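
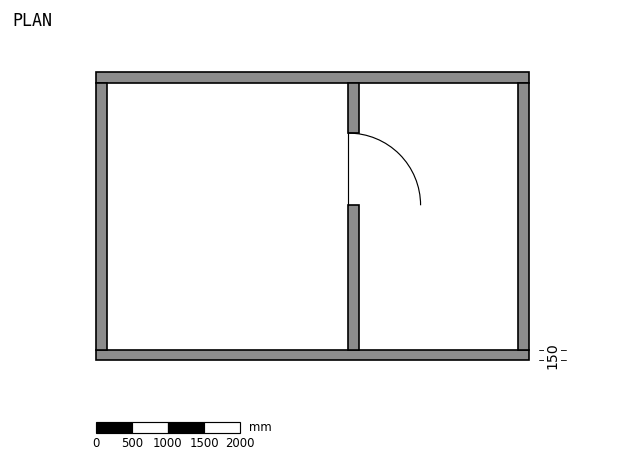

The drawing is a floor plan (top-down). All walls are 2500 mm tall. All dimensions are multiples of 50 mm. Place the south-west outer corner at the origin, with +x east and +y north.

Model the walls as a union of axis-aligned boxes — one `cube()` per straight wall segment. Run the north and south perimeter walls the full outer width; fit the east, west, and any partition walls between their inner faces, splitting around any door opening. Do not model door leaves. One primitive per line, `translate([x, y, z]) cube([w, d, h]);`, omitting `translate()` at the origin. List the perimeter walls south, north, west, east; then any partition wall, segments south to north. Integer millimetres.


cube([6000, 150, 2500]);
translate([0, 3850, 0]) cube([6000, 150, 2500]);
translate([0, 150, 0]) cube([150, 3700, 2500]);
translate([5850, 150, 0]) cube([150, 3700, 2500]);
translate([3500, 150, 0]) cube([150, 2000, 2500]);
translate([3500, 3150, 0]) cube([150, 700, 2500]);


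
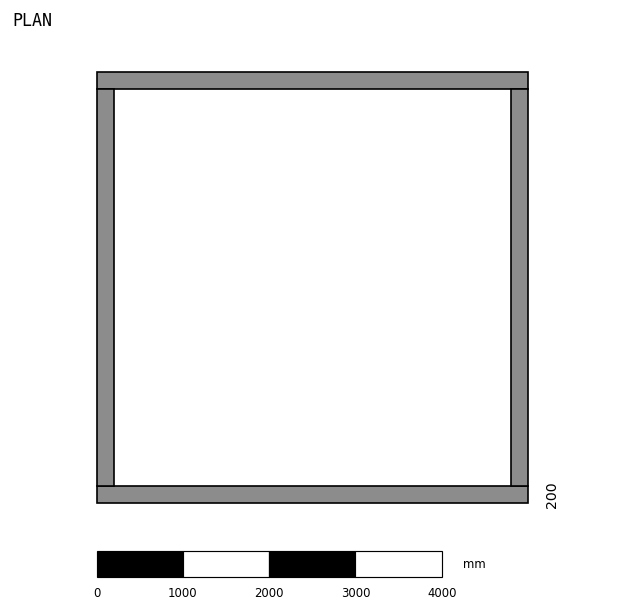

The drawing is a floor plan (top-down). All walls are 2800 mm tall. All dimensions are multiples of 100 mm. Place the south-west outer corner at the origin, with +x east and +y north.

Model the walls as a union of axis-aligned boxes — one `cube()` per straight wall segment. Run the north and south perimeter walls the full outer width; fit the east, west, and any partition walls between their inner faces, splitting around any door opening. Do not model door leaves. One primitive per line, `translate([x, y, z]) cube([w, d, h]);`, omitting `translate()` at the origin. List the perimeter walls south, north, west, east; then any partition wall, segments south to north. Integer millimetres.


cube([5000, 200, 2800]);
translate([0, 4800, 0]) cube([5000, 200, 2800]);
translate([0, 200, 0]) cube([200, 4600, 2800]);
translate([4800, 200, 0]) cube([200, 4600, 2800]);


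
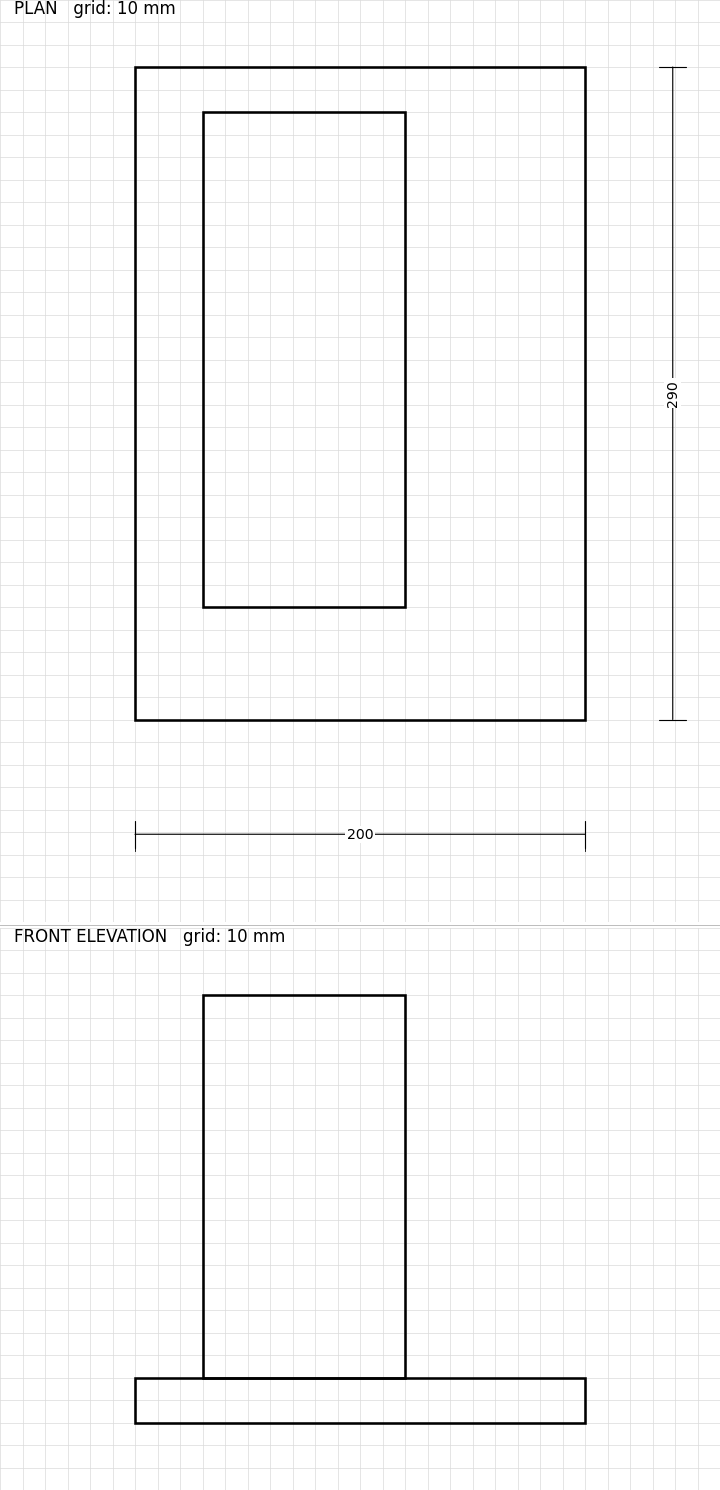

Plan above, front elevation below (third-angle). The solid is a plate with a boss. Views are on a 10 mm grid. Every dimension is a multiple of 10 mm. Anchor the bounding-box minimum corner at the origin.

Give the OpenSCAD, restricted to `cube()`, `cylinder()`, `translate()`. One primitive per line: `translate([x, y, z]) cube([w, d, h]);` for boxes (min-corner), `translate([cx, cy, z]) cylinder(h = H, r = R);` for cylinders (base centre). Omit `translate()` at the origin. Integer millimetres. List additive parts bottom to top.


cube([200, 290, 20]);
translate([30, 50, 20]) cube([90, 220, 170]);


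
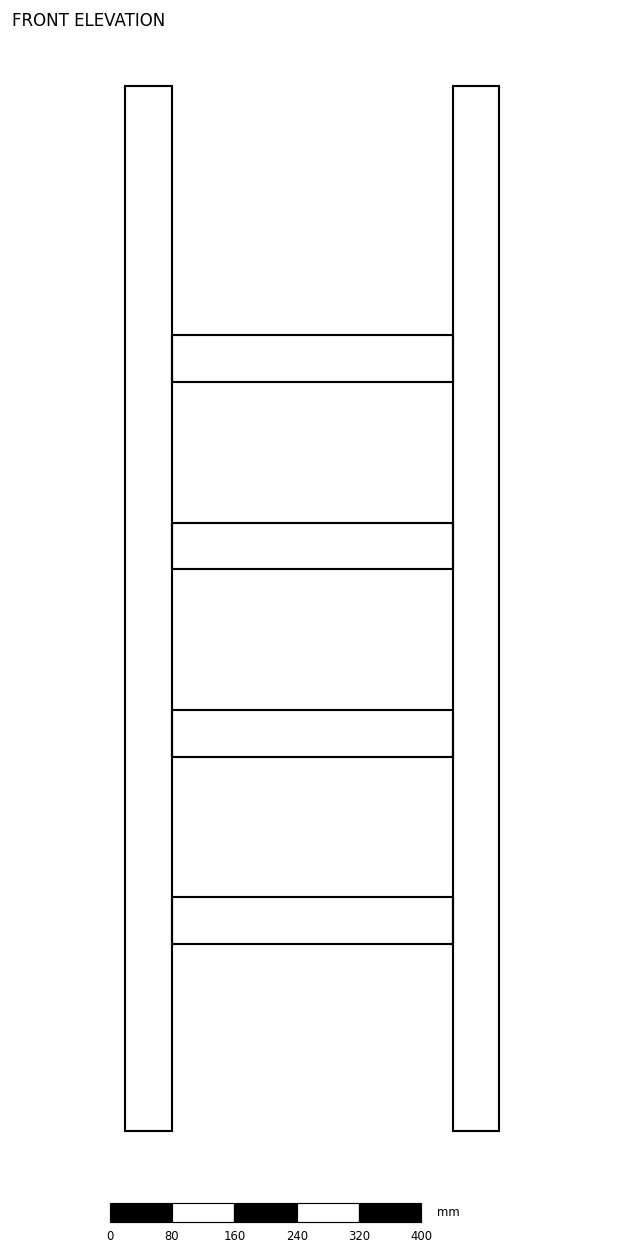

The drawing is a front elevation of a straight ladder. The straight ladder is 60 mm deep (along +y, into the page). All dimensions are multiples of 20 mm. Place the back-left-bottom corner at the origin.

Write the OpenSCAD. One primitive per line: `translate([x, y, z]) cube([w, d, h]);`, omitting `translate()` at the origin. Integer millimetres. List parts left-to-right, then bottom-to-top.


cube([60, 60, 1340]);
translate([60, 0, 240]) cube([360, 60, 60]);
translate([60, 0, 480]) cube([360, 60, 60]);
translate([60, 0, 720]) cube([360, 60, 60]);
translate([60, 0, 960]) cube([360, 60, 60]);
translate([420, 0, 0]) cube([60, 60, 1340]);


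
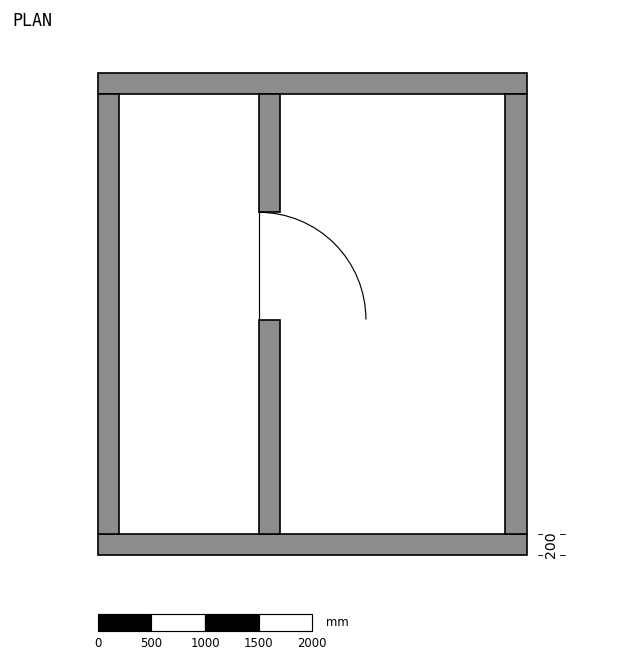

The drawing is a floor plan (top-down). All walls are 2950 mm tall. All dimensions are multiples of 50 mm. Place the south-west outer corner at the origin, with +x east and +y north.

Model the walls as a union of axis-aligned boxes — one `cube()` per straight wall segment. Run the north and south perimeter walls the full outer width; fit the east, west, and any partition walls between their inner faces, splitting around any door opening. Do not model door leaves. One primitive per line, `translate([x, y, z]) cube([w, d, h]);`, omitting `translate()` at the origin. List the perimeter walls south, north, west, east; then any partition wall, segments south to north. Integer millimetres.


cube([4000, 200, 2950]);
translate([0, 4300, 0]) cube([4000, 200, 2950]);
translate([0, 200, 0]) cube([200, 4100, 2950]);
translate([3800, 200, 0]) cube([200, 4100, 2950]);
translate([1500, 200, 0]) cube([200, 2000, 2950]);
translate([1500, 3200, 0]) cube([200, 1100, 2950]);


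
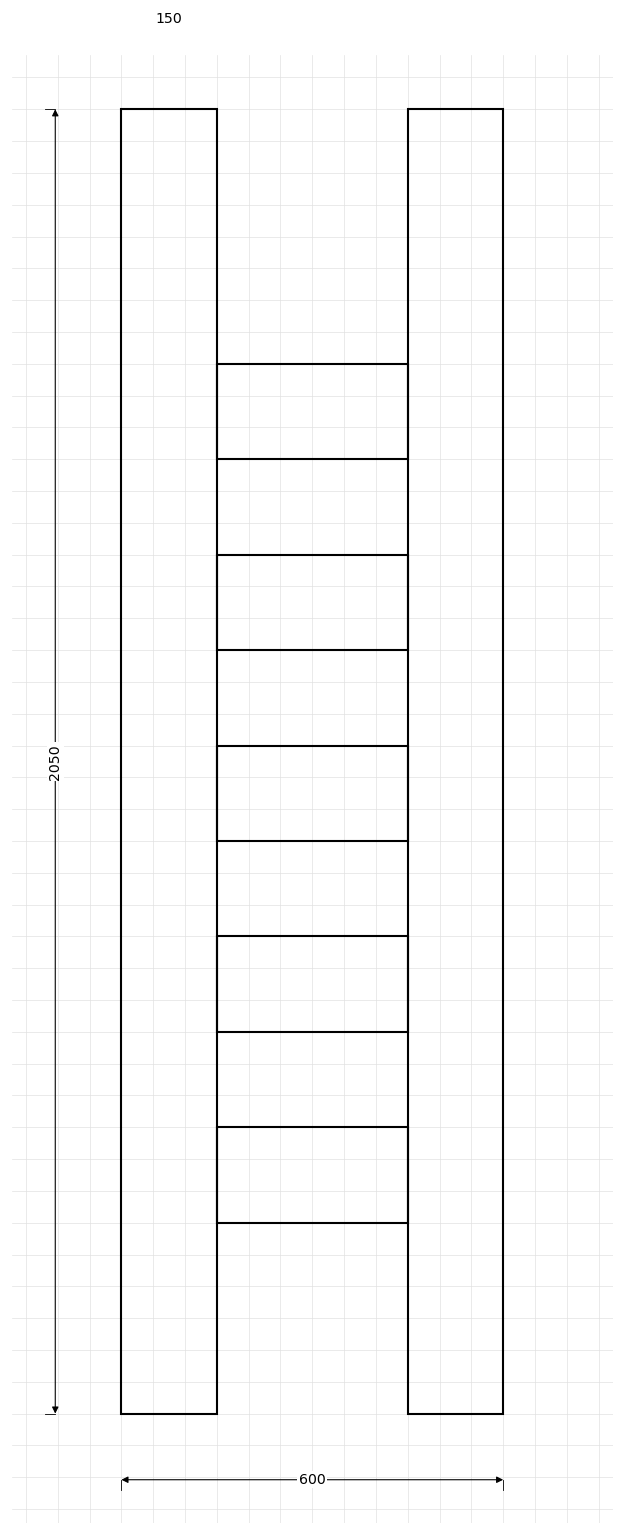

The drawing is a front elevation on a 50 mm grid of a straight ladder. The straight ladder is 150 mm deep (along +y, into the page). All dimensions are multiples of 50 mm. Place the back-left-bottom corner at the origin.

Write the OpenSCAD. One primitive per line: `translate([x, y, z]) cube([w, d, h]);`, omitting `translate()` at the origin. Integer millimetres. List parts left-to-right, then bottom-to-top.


cube([150, 150, 2050]);
translate([150, 0, 300]) cube([300, 150, 150]);
translate([150, 0, 600]) cube([300, 150, 150]);
translate([150, 0, 900]) cube([300, 150, 150]);
translate([150, 0, 1200]) cube([300, 150, 150]);
translate([150, 0, 1500]) cube([300, 150, 150]);
translate([450, 0, 0]) cube([150, 150, 2050]);


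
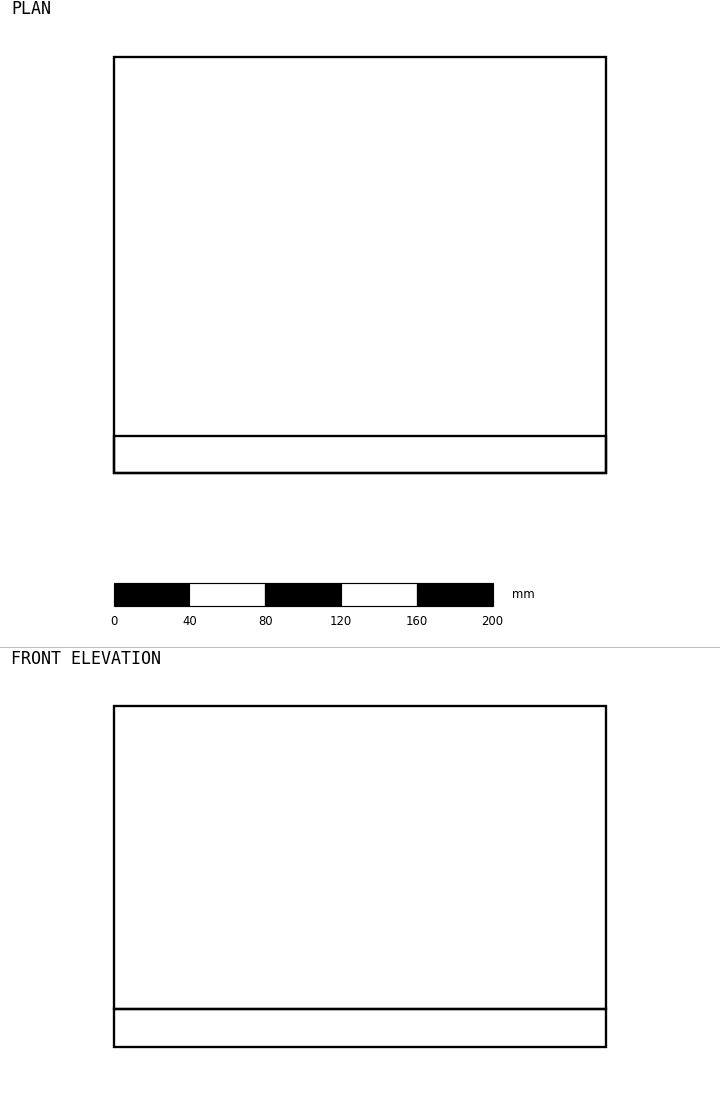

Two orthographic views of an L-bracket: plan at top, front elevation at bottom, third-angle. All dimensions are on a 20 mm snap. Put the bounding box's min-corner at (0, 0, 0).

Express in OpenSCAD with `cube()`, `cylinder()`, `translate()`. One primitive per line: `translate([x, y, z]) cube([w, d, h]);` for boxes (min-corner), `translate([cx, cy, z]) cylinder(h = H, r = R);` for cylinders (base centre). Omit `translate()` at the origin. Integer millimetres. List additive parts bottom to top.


cube([260, 220, 20]);
translate([0, 0, 20]) cube([260, 20, 160]);


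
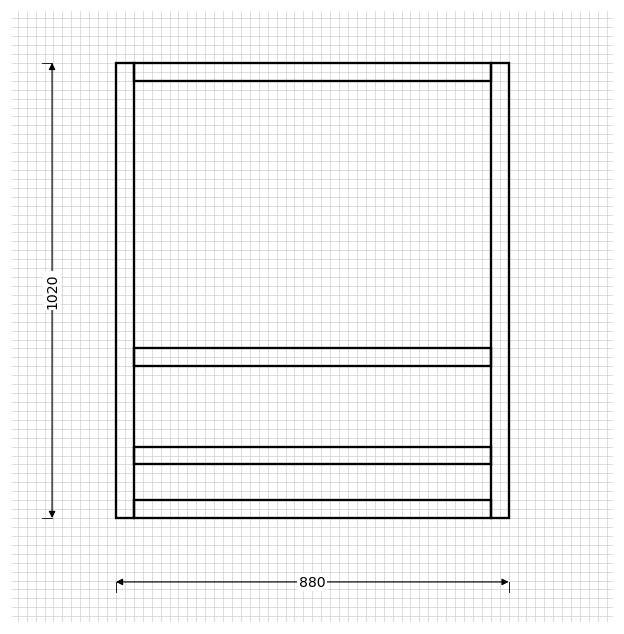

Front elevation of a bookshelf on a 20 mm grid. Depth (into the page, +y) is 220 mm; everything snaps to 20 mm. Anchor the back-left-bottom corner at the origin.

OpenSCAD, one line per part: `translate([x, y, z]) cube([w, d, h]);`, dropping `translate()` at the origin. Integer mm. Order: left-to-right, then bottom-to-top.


cube([40, 220, 1020]);
translate([40, 0, 0]) cube([800, 220, 40]);
translate([40, 0, 120]) cube([800, 220, 40]);
translate([40, 0, 340]) cube([800, 220, 40]);
translate([40, 0, 980]) cube([800, 220, 40]);
translate([840, 0, 0]) cube([40, 220, 1020]);


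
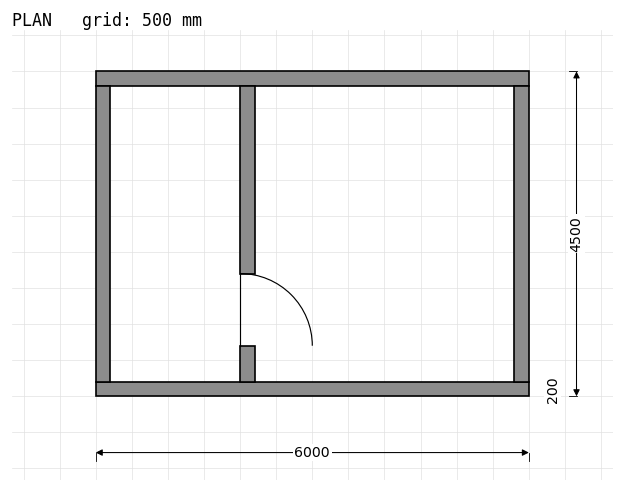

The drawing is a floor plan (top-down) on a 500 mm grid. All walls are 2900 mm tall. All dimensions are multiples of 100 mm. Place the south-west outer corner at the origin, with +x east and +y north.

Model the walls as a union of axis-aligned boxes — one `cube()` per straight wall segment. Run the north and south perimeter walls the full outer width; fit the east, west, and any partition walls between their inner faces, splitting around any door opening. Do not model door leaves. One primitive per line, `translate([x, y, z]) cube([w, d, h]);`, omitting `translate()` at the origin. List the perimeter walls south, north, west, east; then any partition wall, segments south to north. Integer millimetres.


cube([6000, 200, 2900]);
translate([0, 4300, 0]) cube([6000, 200, 2900]);
translate([0, 200, 0]) cube([200, 4100, 2900]);
translate([5800, 200, 0]) cube([200, 4100, 2900]);
translate([2000, 200, 0]) cube([200, 500, 2900]);
translate([2000, 1700, 0]) cube([200, 2600, 2900]);


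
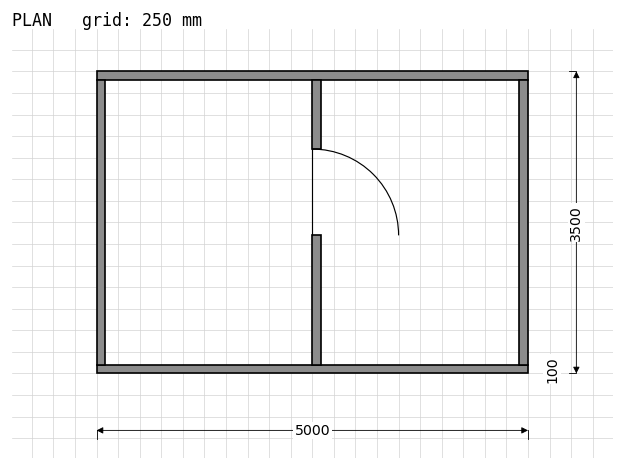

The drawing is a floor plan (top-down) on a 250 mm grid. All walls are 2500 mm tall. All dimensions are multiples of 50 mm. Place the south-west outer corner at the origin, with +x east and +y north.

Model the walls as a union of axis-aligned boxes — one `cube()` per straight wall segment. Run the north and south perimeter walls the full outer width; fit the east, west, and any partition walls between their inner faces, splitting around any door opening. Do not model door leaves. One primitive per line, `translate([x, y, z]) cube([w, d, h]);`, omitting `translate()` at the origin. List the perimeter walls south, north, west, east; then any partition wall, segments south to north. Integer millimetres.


cube([5000, 100, 2500]);
translate([0, 3400, 0]) cube([5000, 100, 2500]);
translate([0, 100, 0]) cube([100, 3300, 2500]);
translate([4900, 100, 0]) cube([100, 3300, 2500]);
translate([2500, 100, 0]) cube([100, 1500, 2500]);
translate([2500, 2600, 0]) cube([100, 800, 2500]);


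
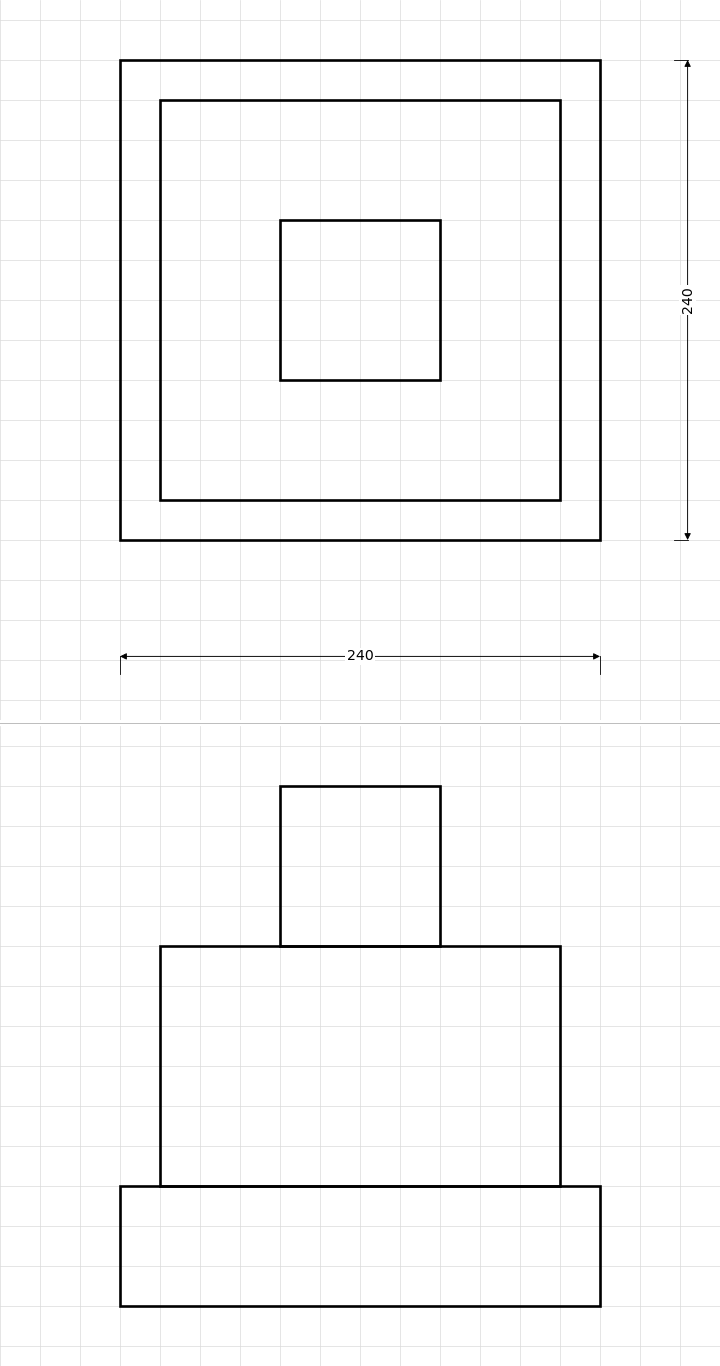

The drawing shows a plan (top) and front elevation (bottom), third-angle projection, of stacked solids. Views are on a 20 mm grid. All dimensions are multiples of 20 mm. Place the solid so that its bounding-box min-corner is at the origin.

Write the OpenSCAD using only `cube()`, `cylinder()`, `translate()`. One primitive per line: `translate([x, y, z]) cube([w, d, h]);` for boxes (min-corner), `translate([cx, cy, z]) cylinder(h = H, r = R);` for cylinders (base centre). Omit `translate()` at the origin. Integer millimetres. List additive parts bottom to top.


cube([240, 240, 60]);
translate([20, 20, 60]) cube([200, 200, 120]);
translate([80, 80, 180]) cube([80, 80, 80]);


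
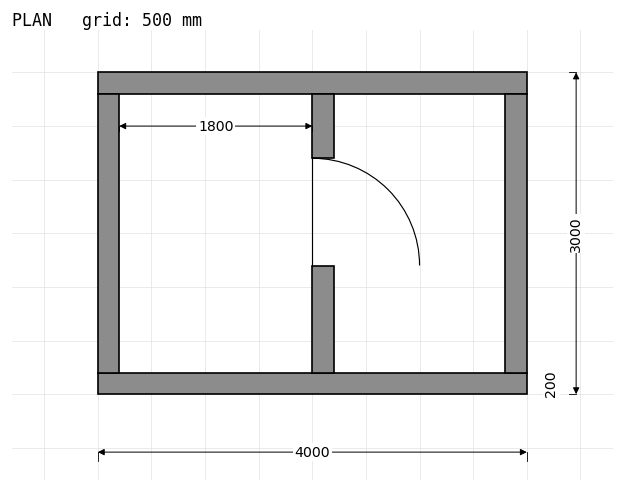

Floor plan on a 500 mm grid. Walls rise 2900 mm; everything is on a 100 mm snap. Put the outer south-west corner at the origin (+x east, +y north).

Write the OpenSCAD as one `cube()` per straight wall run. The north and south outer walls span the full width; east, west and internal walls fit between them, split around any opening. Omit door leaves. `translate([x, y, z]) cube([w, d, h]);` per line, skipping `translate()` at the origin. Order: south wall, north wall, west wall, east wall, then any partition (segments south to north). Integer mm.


cube([4000, 200, 2900]);
translate([0, 2800, 0]) cube([4000, 200, 2900]);
translate([0, 200, 0]) cube([200, 2600, 2900]);
translate([3800, 200, 0]) cube([200, 2600, 2900]);
translate([2000, 200, 0]) cube([200, 1000, 2900]);
translate([2000, 2200, 0]) cube([200, 600, 2900]);


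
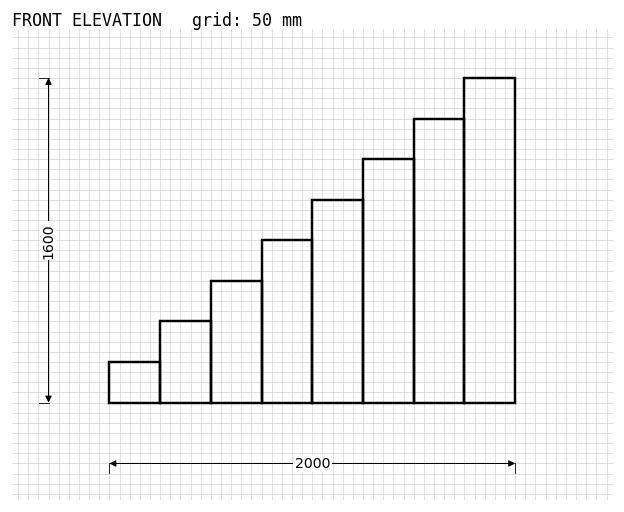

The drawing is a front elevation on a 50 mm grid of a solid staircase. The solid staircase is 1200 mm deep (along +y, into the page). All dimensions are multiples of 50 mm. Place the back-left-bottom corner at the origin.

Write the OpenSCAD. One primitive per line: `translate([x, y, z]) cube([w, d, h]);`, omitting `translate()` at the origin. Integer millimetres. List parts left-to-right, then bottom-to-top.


cube([250, 1200, 200]);
translate([250, 0, 0]) cube([250, 1200, 400]);
translate([500, 0, 0]) cube([250, 1200, 600]);
translate([750, 0, 0]) cube([250, 1200, 800]);
translate([1000, 0, 0]) cube([250, 1200, 1000]);
translate([1250, 0, 0]) cube([250, 1200, 1200]);
translate([1500, 0, 0]) cube([250, 1200, 1400]);
translate([1750, 0, 0]) cube([250, 1200, 1600]);


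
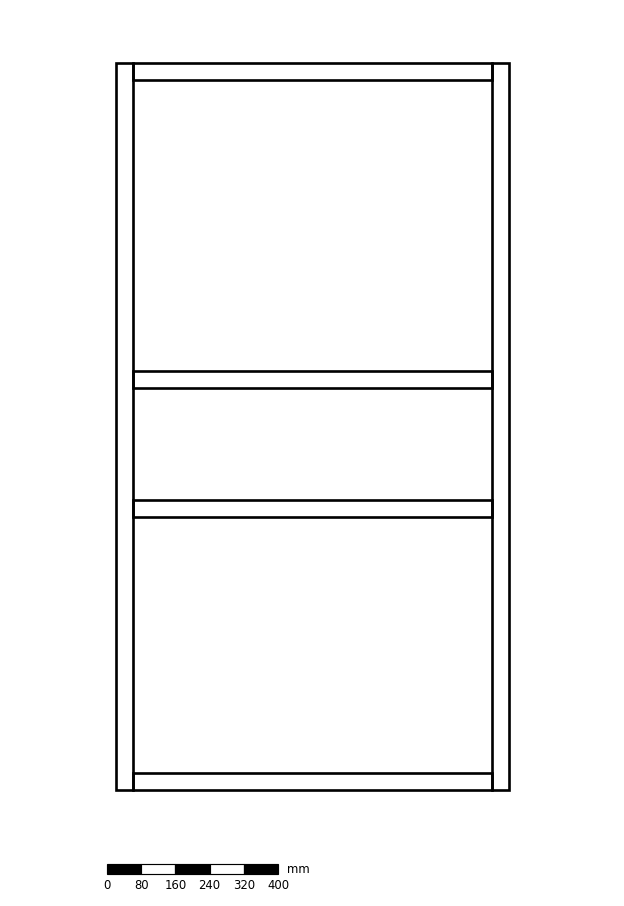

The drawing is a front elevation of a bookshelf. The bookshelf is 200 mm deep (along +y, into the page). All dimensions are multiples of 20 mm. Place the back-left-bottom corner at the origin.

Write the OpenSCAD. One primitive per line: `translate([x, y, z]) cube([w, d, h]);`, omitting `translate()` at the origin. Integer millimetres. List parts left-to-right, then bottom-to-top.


cube([40, 200, 1700]);
translate([40, 0, 0]) cube([840, 200, 40]);
translate([40, 0, 640]) cube([840, 200, 40]);
translate([40, 0, 940]) cube([840, 200, 40]);
translate([40, 0, 1660]) cube([840, 200, 40]);
translate([880, 0, 0]) cube([40, 200, 1700]);


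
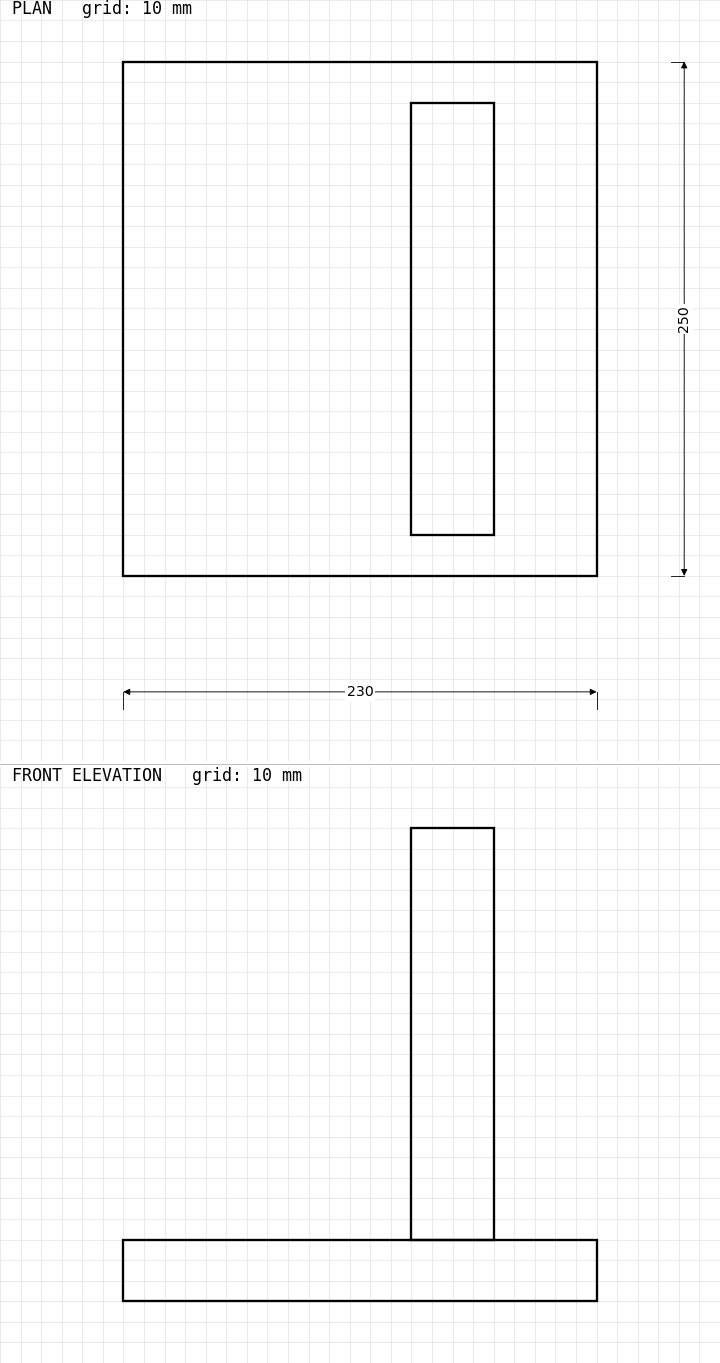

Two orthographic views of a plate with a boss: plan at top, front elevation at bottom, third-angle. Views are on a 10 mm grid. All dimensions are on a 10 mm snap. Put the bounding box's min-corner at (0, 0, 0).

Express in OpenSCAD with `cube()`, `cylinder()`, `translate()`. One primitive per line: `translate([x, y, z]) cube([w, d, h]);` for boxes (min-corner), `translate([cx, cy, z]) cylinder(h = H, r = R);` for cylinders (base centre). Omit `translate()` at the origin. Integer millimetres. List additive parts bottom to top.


cube([230, 250, 30]);
translate([140, 20, 30]) cube([40, 210, 200]);


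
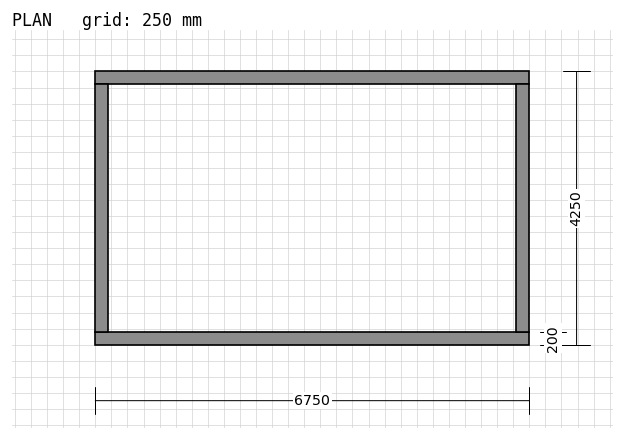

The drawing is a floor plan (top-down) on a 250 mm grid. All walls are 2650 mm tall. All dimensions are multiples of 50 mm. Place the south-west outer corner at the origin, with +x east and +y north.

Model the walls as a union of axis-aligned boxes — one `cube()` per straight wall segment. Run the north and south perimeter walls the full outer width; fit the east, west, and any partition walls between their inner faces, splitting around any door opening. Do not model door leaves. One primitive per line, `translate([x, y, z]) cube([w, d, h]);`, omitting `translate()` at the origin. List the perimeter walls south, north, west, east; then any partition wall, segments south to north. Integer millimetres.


cube([6750, 200, 2650]);
translate([0, 4050, 0]) cube([6750, 200, 2650]);
translate([0, 200, 0]) cube([200, 3850, 2650]);
translate([6550, 200, 0]) cube([200, 3850, 2650]);


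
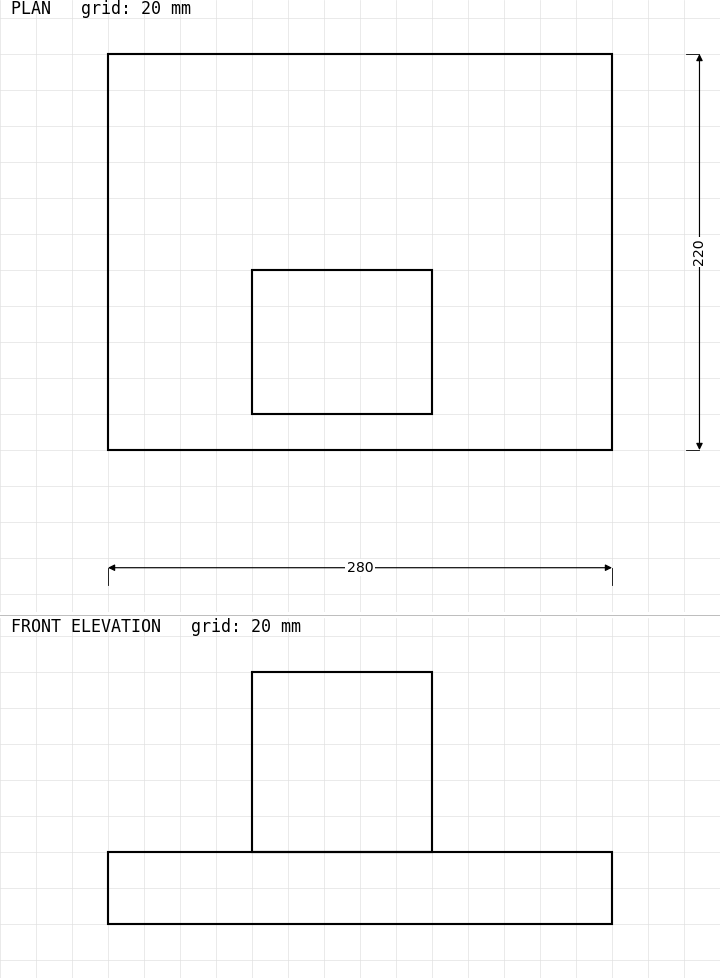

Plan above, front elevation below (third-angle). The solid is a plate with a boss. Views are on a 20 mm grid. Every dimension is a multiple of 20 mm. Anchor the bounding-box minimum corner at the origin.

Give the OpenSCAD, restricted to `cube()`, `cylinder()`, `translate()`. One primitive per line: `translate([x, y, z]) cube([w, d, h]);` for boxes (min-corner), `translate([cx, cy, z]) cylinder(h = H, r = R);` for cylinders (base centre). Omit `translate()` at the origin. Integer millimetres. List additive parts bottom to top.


cube([280, 220, 40]);
translate([80, 20, 40]) cube([100, 80, 100]);


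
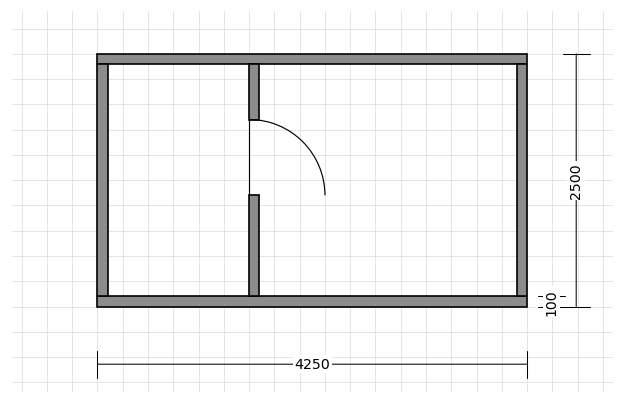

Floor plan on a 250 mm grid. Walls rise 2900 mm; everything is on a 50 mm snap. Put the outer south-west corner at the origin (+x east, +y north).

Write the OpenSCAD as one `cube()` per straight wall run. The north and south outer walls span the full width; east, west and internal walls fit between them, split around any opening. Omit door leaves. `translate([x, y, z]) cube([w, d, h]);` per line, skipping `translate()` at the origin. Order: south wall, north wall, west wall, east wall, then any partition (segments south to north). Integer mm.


cube([4250, 100, 2900]);
translate([0, 2400, 0]) cube([4250, 100, 2900]);
translate([0, 100, 0]) cube([100, 2300, 2900]);
translate([4150, 100, 0]) cube([100, 2300, 2900]);
translate([1500, 100, 0]) cube([100, 1000, 2900]);
translate([1500, 1850, 0]) cube([100, 550, 2900]);


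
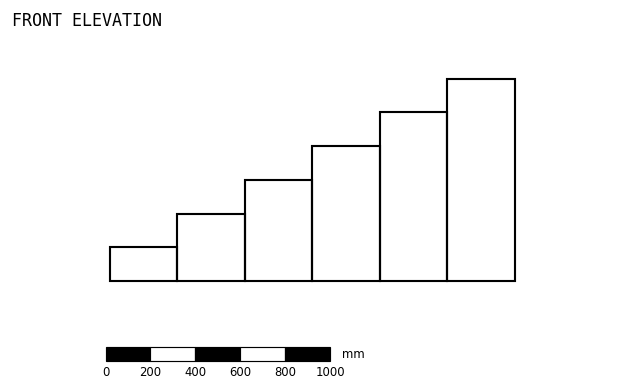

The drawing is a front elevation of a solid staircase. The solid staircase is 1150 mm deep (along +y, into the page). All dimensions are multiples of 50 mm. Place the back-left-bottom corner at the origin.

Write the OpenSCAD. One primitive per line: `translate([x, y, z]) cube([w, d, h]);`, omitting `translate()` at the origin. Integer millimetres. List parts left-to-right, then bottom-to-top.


cube([300, 1150, 150]);
translate([300, 0, 0]) cube([300, 1150, 300]);
translate([600, 0, 0]) cube([300, 1150, 450]);
translate([900, 0, 0]) cube([300, 1150, 600]);
translate([1200, 0, 0]) cube([300, 1150, 750]);
translate([1500, 0, 0]) cube([300, 1150, 900]);


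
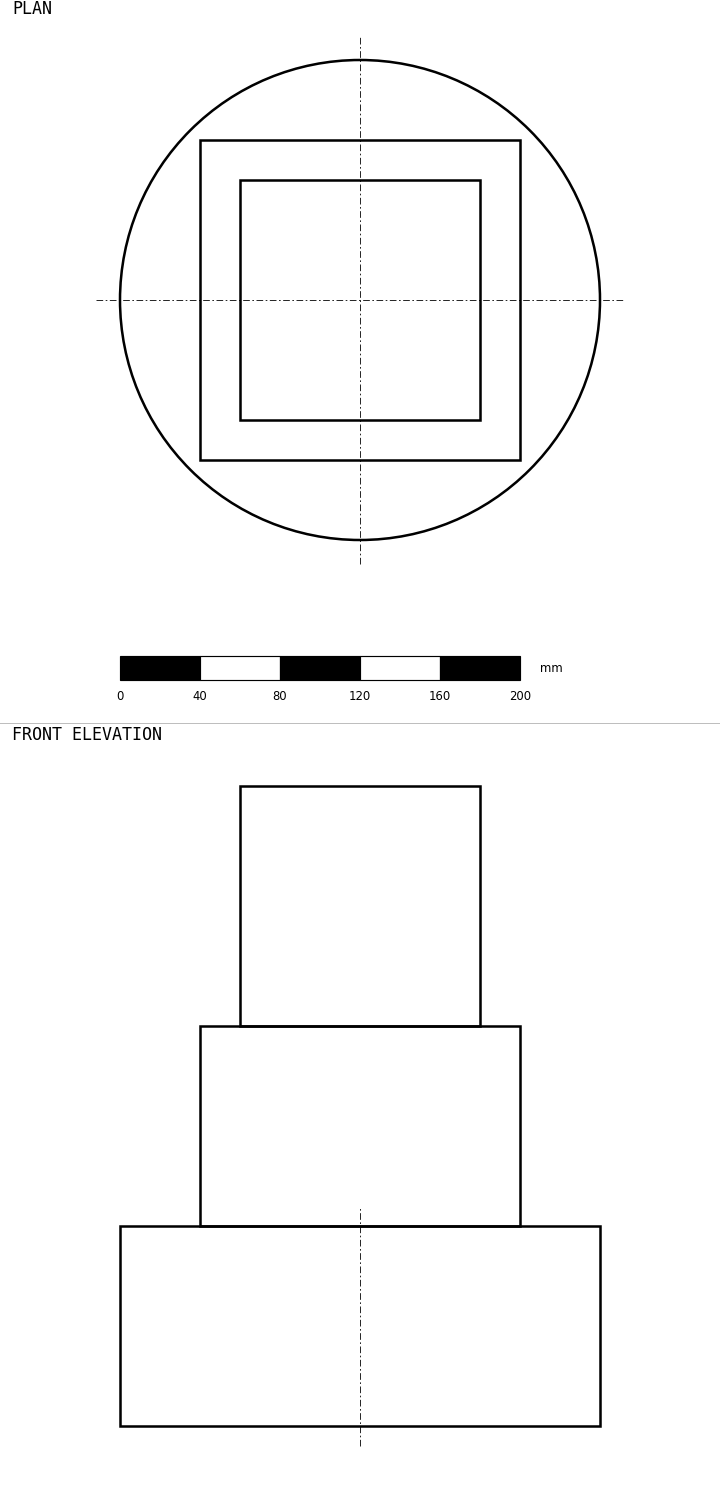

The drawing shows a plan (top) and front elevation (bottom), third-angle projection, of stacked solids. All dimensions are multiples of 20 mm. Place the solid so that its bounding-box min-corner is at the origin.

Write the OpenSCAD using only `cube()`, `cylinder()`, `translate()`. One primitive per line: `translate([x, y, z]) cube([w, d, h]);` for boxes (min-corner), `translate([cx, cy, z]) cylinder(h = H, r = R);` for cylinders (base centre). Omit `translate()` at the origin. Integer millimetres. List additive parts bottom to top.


translate([120, 120, 0]) cylinder(h = 100, r = 120);
translate([40, 40, 100]) cube([160, 160, 100]);
translate([60, 60, 200]) cube([120, 120, 120]);


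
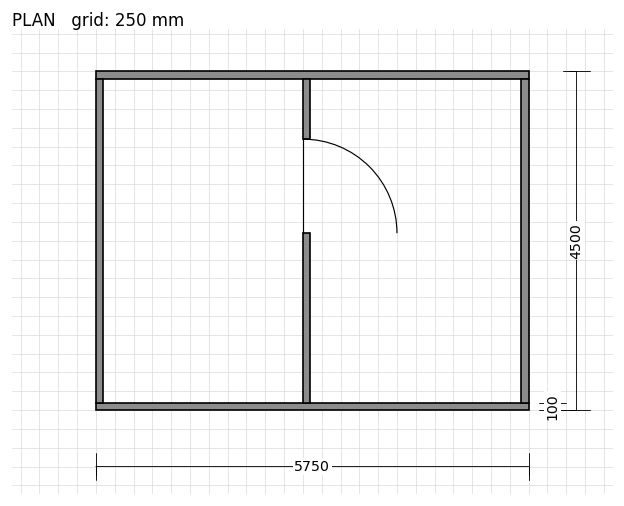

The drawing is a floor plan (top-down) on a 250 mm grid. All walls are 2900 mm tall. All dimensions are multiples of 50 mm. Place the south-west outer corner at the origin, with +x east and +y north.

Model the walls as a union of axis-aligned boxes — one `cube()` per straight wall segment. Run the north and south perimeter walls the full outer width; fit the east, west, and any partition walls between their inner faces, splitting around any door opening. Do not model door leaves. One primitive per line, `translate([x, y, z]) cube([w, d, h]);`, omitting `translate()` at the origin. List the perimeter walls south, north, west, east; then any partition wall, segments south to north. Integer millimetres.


cube([5750, 100, 2900]);
translate([0, 4400, 0]) cube([5750, 100, 2900]);
translate([0, 100, 0]) cube([100, 4300, 2900]);
translate([5650, 100, 0]) cube([100, 4300, 2900]);
translate([2750, 100, 0]) cube([100, 2250, 2900]);
translate([2750, 3600, 0]) cube([100, 800, 2900]);


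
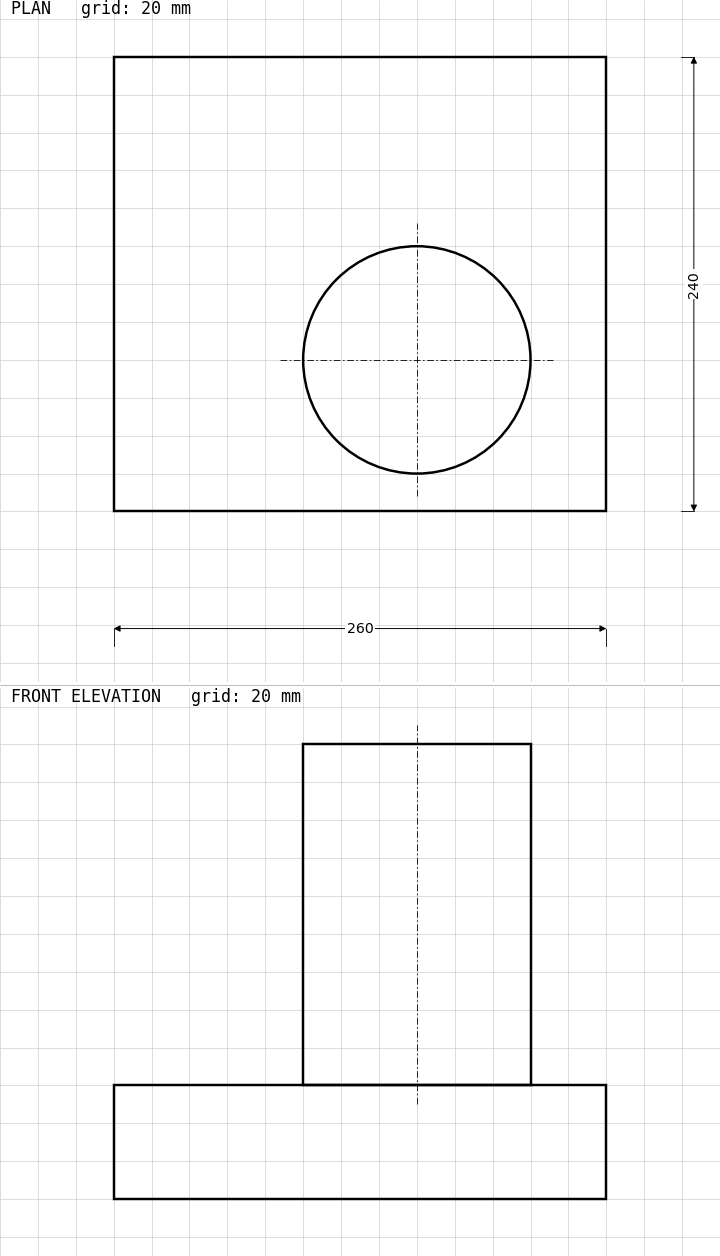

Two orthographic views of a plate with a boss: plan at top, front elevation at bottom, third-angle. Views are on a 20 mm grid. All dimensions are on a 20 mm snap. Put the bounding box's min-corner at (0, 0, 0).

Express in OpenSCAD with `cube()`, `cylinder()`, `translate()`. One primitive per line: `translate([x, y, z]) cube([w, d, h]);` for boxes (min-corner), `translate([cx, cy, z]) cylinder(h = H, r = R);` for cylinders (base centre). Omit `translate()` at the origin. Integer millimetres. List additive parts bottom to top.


cube([260, 240, 60]);
translate([160, 80, 60]) cylinder(h = 180, r = 60);


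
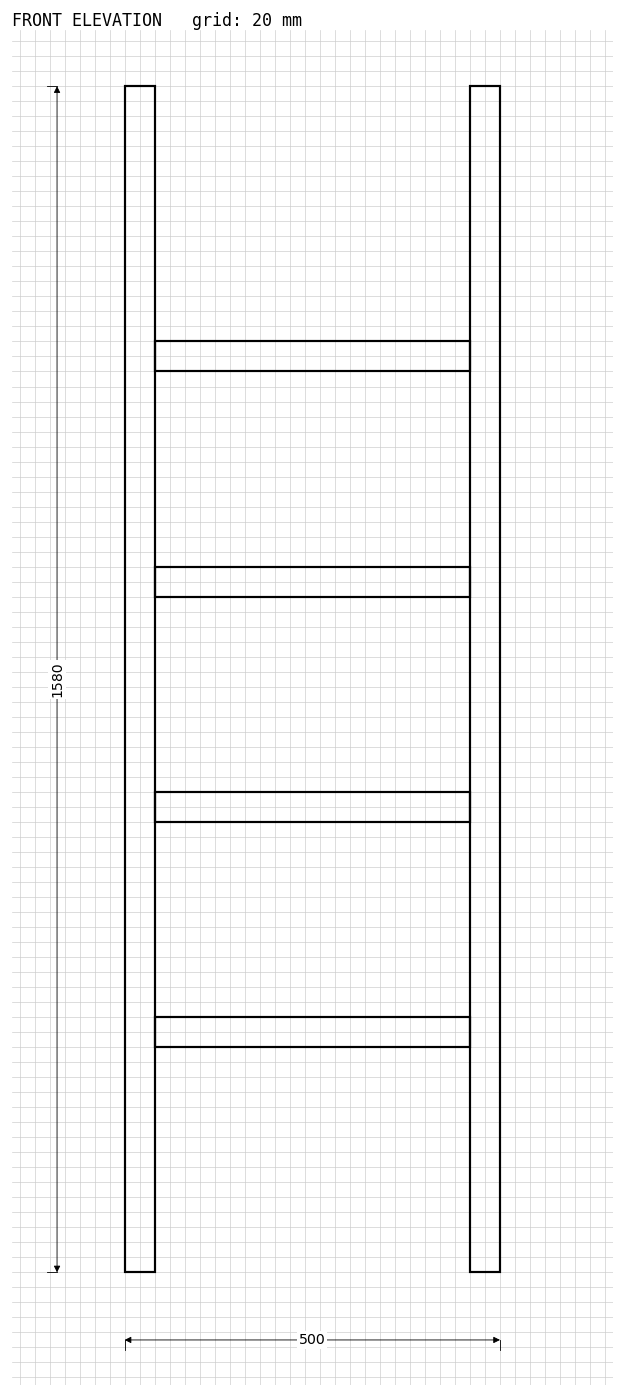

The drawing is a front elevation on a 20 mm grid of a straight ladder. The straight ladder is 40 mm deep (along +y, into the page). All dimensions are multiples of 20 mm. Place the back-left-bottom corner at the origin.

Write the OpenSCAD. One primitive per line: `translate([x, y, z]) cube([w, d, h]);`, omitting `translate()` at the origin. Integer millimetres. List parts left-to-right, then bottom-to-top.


cube([40, 40, 1580]);
translate([40, 0, 300]) cube([420, 40, 40]);
translate([40, 0, 600]) cube([420, 40, 40]);
translate([40, 0, 900]) cube([420, 40, 40]);
translate([40, 0, 1200]) cube([420, 40, 40]);
translate([460, 0, 0]) cube([40, 40, 1580]);


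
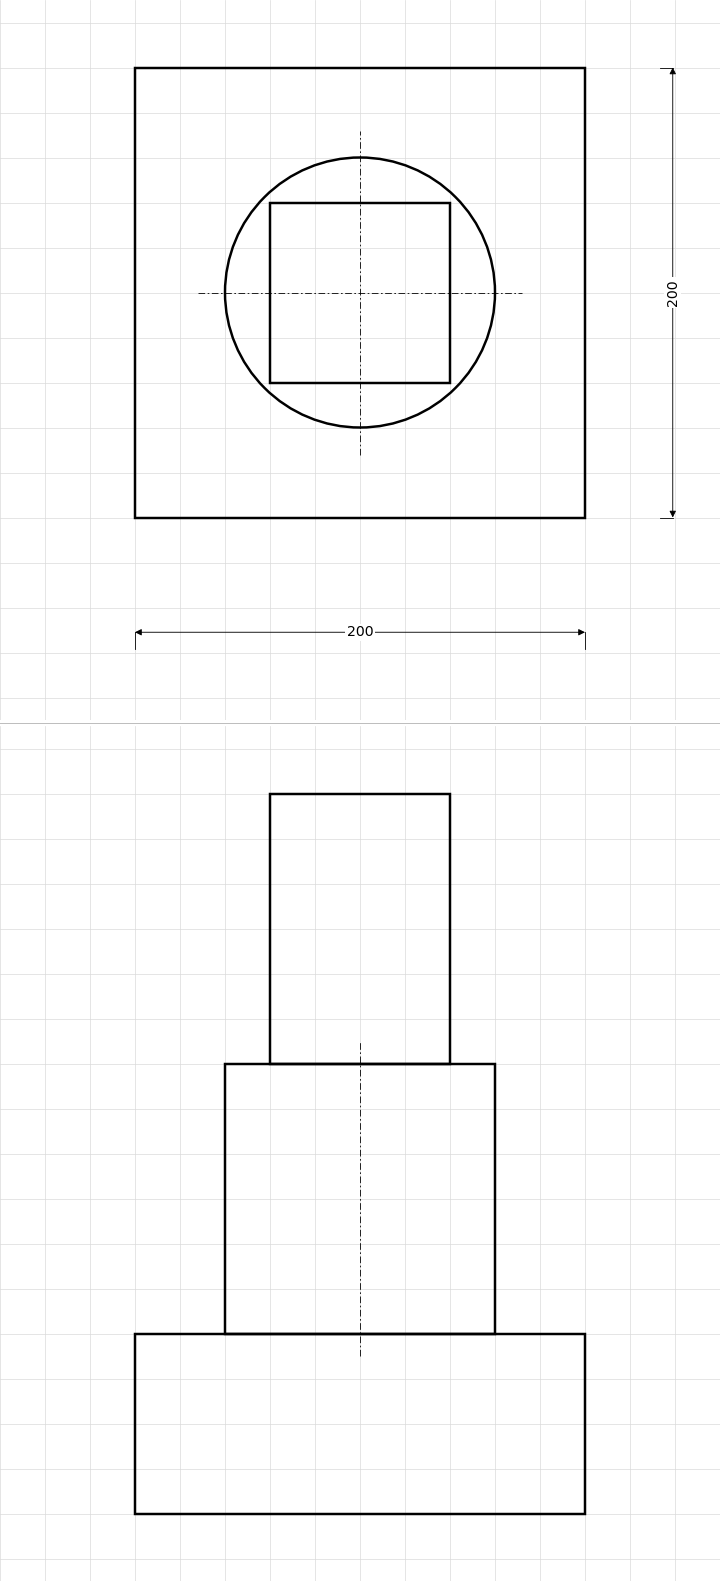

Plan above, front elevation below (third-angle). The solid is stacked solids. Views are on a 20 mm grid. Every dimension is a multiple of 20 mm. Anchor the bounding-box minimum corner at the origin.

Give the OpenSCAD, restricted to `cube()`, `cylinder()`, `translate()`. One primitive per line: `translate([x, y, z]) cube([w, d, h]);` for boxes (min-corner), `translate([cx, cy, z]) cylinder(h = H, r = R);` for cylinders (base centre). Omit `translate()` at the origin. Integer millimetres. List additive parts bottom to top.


cube([200, 200, 80]);
translate([100, 100, 80]) cylinder(h = 120, r = 60);
translate([60, 60, 200]) cube([80, 80, 120]);


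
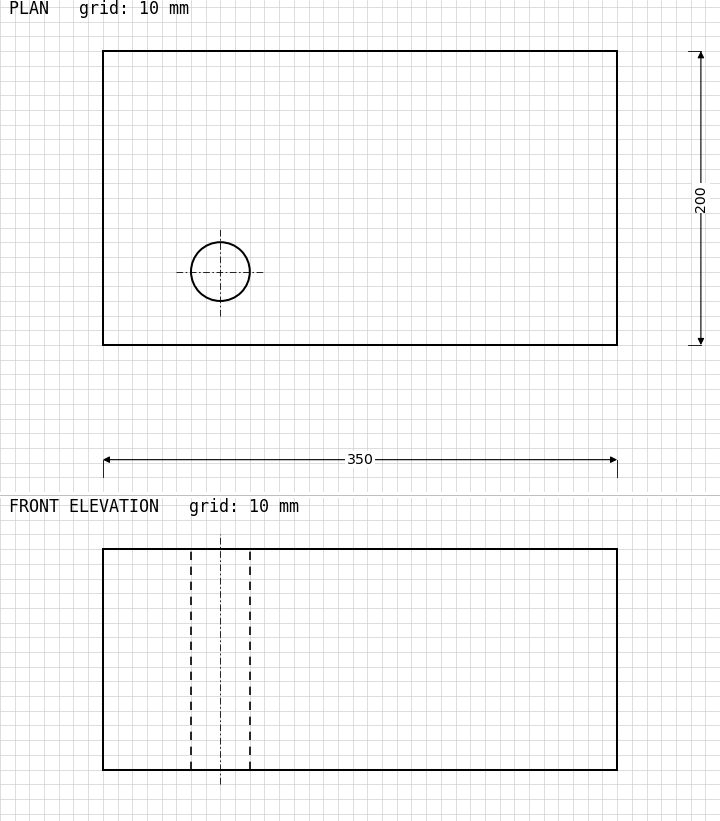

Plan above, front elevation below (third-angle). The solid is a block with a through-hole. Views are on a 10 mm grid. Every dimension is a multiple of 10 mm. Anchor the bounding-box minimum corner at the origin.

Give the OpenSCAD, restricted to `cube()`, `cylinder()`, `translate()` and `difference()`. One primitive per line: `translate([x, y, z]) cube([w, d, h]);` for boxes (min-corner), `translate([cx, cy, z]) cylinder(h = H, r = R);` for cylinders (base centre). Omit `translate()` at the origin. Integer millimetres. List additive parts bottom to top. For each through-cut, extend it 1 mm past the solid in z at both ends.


difference() {
  cube([350, 200, 150]);
  translate([80, 50, -1]) cylinder(h = 152, r = 20);
}


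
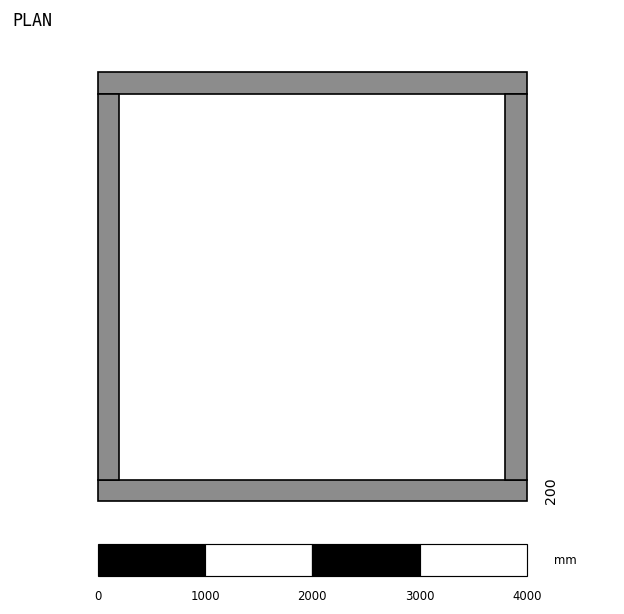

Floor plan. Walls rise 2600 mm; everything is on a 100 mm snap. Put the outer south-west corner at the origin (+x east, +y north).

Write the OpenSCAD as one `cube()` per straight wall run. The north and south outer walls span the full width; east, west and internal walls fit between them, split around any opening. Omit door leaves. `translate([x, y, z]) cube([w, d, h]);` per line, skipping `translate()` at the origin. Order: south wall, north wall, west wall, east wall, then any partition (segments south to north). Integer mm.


cube([4000, 200, 2600]);
translate([0, 3800, 0]) cube([4000, 200, 2600]);
translate([0, 200, 0]) cube([200, 3600, 2600]);
translate([3800, 200, 0]) cube([200, 3600, 2600]);


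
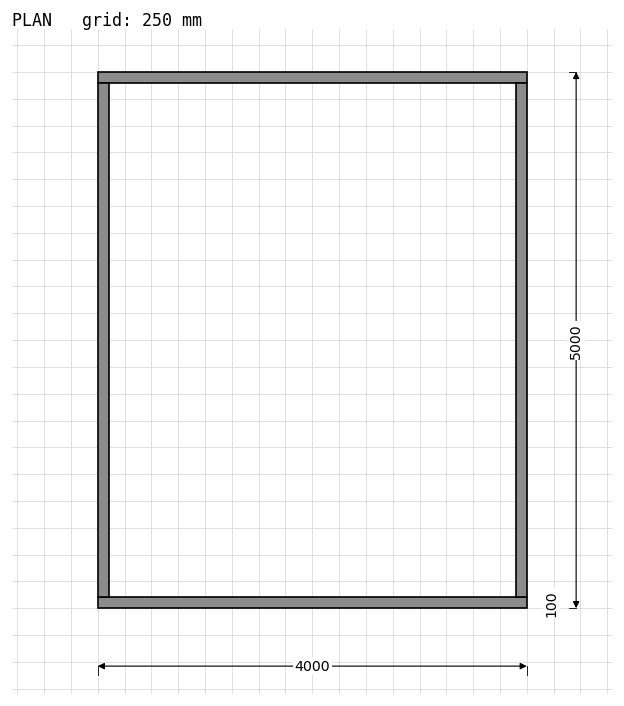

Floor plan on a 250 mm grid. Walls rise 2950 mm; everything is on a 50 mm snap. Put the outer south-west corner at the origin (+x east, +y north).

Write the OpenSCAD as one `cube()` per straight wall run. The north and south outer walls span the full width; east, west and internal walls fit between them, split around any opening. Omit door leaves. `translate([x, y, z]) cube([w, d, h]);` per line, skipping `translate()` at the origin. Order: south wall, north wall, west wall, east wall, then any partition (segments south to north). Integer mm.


cube([4000, 100, 2950]);
translate([0, 4900, 0]) cube([4000, 100, 2950]);
translate([0, 100, 0]) cube([100, 4800, 2950]);
translate([3900, 100, 0]) cube([100, 4800, 2950]);


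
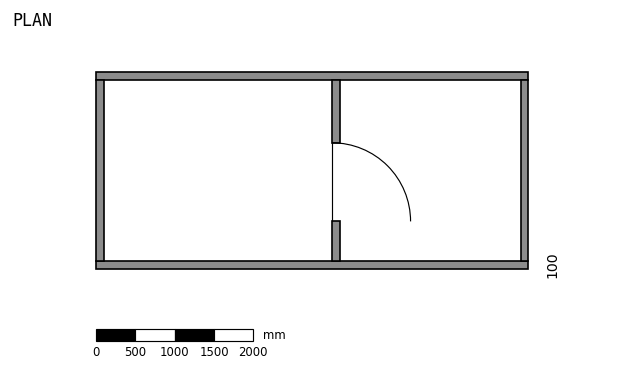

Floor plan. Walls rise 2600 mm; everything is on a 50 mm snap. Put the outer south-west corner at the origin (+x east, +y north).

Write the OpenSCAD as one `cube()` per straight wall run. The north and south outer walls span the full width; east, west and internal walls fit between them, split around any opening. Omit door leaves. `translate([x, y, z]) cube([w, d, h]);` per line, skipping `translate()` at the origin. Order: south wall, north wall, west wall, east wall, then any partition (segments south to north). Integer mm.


cube([5500, 100, 2600]);
translate([0, 2400, 0]) cube([5500, 100, 2600]);
translate([0, 100, 0]) cube([100, 2300, 2600]);
translate([5400, 100, 0]) cube([100, 2300, 2600]);
translate([3000, 100, 0]) cube([100, 500, 2600]);
translate([3000, 1600, 0]) cube([100, 800, 2600]);


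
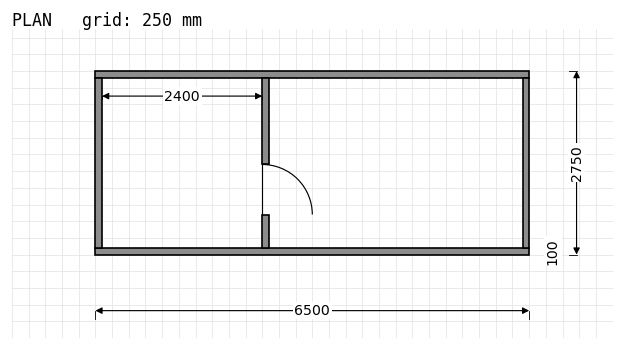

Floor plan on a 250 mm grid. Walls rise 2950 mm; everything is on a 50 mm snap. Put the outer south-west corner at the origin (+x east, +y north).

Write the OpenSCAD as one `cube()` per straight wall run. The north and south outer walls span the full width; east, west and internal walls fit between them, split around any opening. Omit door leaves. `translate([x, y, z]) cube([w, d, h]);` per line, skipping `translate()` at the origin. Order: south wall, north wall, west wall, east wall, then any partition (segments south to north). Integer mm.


cube([6500, 100, 2950]);
translate([0, 2650, 0]) cube([6500, 100, 2950]);
translate([0, 100, 0]) cube([100, 2550, 2950]);
translate([6400, 100, 0]) cube([100, 2550, 2950]);
translate([2500, 100, 0]) cube([100, 500, 2950]);
translate([2500, 1350, 0]) cube([100, 1300, 2950]);


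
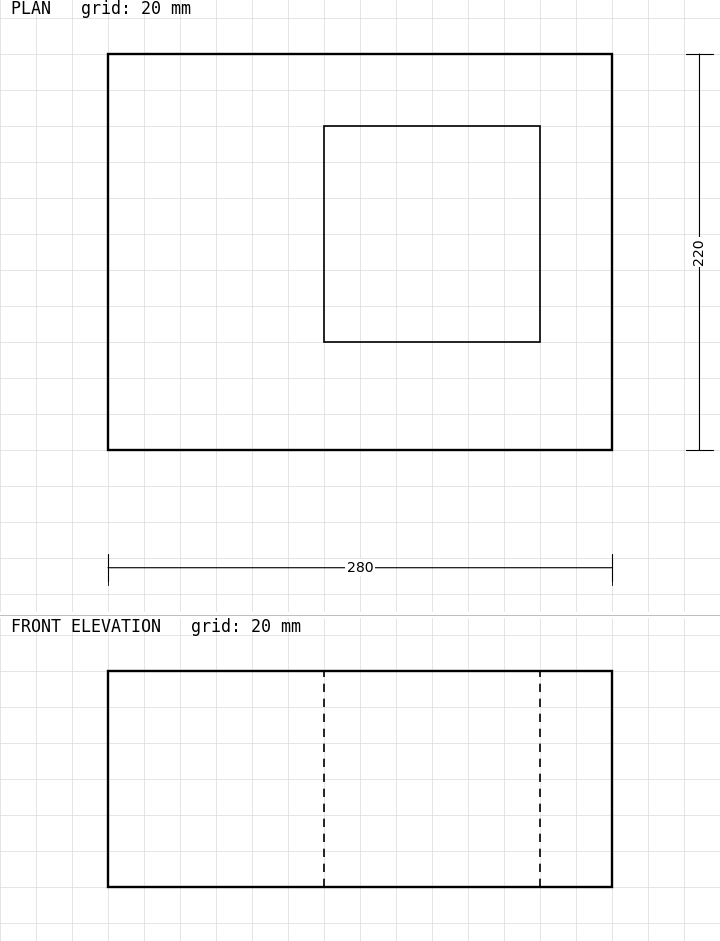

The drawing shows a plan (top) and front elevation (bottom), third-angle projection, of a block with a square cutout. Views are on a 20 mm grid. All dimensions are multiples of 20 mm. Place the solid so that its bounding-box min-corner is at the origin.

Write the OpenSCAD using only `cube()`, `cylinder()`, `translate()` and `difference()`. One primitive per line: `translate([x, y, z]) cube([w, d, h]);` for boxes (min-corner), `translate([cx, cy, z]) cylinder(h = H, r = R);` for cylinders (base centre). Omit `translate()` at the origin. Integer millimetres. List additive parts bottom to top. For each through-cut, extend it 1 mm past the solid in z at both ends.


difference() {
  cube([280, 220, 120]);
  translate([120, 60, -1]) cube([120, 120, 122]);
}


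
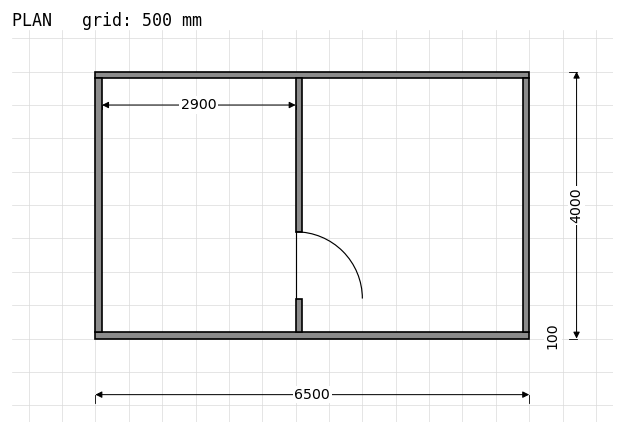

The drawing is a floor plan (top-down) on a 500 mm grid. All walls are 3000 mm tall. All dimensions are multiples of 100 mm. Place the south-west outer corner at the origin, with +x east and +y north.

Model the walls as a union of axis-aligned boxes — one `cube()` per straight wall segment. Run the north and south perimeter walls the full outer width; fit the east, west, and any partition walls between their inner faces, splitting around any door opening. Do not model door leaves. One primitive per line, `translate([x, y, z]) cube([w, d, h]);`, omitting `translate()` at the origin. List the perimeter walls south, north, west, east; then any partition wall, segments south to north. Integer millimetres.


cube([6500, 100, 3000]);
translate([0, 3900, 0]) cube([6500, 100, 3000]);
translate([0, 100, 0]) cube([100, 3800, 3000]);
translate([6400, 100, 0]) cube([100, 3800, 3000]);
translate([3000, 100, 0]) cube([100, 500, 3000]);
translate([3000, 1600, 0]) cube([100, 2300, 3000]);


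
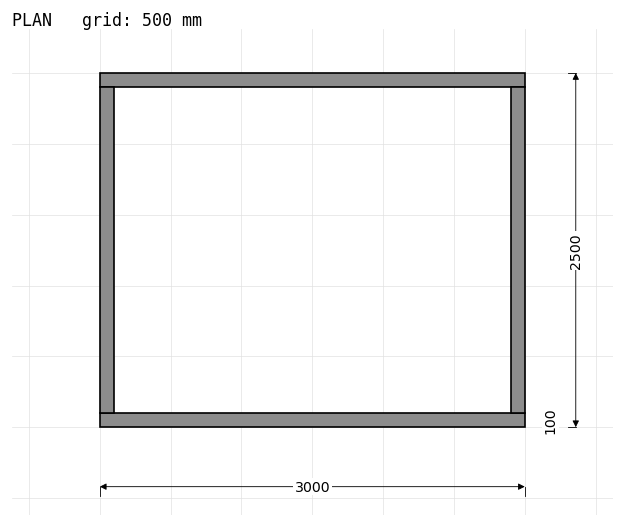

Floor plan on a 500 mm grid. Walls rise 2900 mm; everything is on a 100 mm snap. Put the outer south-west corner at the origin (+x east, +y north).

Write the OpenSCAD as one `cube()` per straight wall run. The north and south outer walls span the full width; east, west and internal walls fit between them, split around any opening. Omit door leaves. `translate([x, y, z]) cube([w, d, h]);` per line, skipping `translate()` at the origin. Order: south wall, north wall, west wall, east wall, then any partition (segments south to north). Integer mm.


cube([3000, 100, 2900]);
translate([0, 2400, 0]) cube([3000, 100, 2900]);
translate([0, 100, 0]) cube([100, 2300, 2900]);
translate([2900, 100, 0]) cube([100, 2300, 2900]);


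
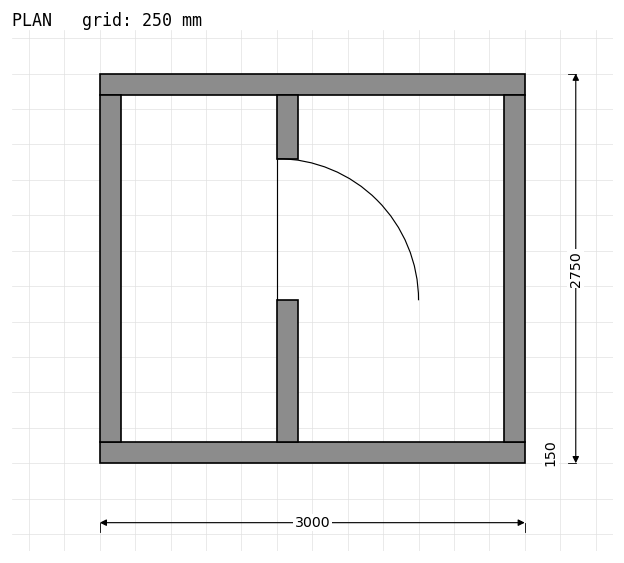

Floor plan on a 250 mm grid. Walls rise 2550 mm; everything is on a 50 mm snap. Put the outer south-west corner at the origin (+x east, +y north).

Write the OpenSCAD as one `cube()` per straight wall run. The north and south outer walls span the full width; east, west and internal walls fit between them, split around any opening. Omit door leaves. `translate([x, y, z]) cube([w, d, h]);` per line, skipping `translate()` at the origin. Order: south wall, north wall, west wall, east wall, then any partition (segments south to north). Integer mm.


cube([3000, 150, 2550]);
translate([0, 2600, 0]) cube([3000, 150, 2550]);
translate([0, 150, 0]) cube([150, 2450, 2550]);
translate([2850, 150, 0]) cube([150, 2450, 2550]);
translate([1250, 150, 0]) cube([150, 1000, 2550]);
translate([1250, 2150, 0]) cube([150, 450, 2550]);


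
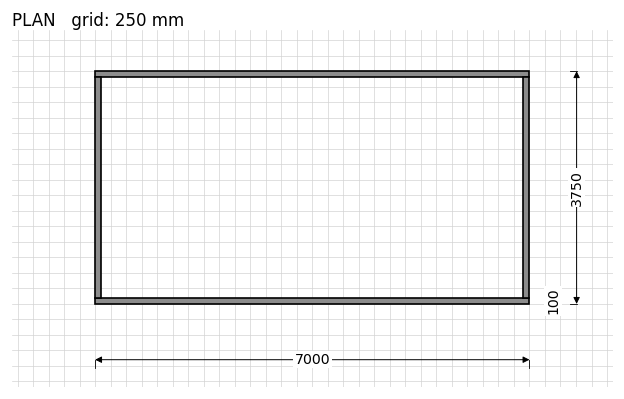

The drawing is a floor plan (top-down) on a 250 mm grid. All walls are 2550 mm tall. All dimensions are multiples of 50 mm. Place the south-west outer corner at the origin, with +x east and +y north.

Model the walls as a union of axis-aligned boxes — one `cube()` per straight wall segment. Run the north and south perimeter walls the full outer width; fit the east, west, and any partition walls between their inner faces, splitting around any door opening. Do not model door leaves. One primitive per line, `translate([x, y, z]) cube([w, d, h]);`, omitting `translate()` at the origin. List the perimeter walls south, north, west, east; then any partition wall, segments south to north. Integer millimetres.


cube([7000, 100, 2550]);
translate([0, 3650, 0]) cube([7000, 100, 2550]);
translate([0, 100, 0]) cube([100, 3550, 2550]);
translate([6900, 100, 0]) cube([100, 3550, 2550]);


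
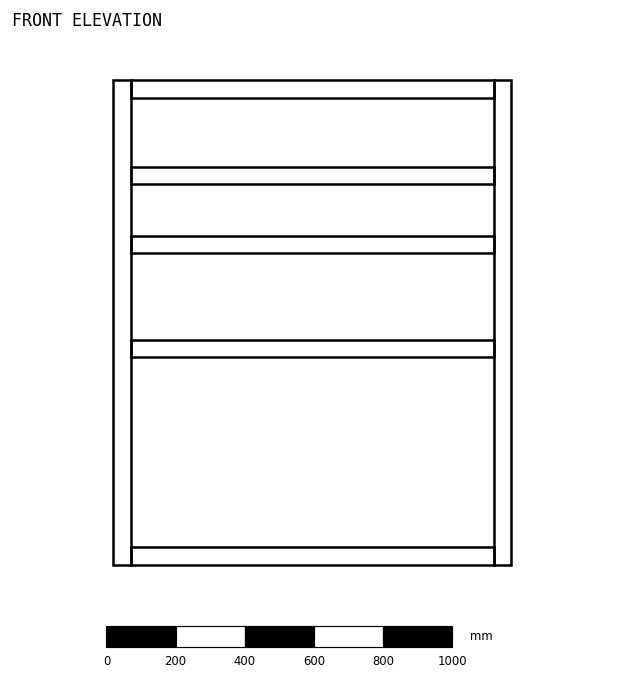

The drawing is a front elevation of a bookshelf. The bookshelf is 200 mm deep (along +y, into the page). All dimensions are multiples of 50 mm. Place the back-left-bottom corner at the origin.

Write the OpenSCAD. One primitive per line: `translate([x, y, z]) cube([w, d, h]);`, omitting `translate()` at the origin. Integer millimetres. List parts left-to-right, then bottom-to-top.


cube([50, 200, 1400]);
translate([50, 0, 0]) cube([1050, 200, 50]);
translate([50, 0, 600]) cube([1050, 200, 50]);
translate([50, 0, 900]) cube([1050, 200, 50]);
translate([50, 0, 1100]) cube([1050, 200, 50]);
translate([50, 0, 1350]) cube([1050, 200, 50]);
translate([1100, 0, 0]) cube([50, 200, 1400]);


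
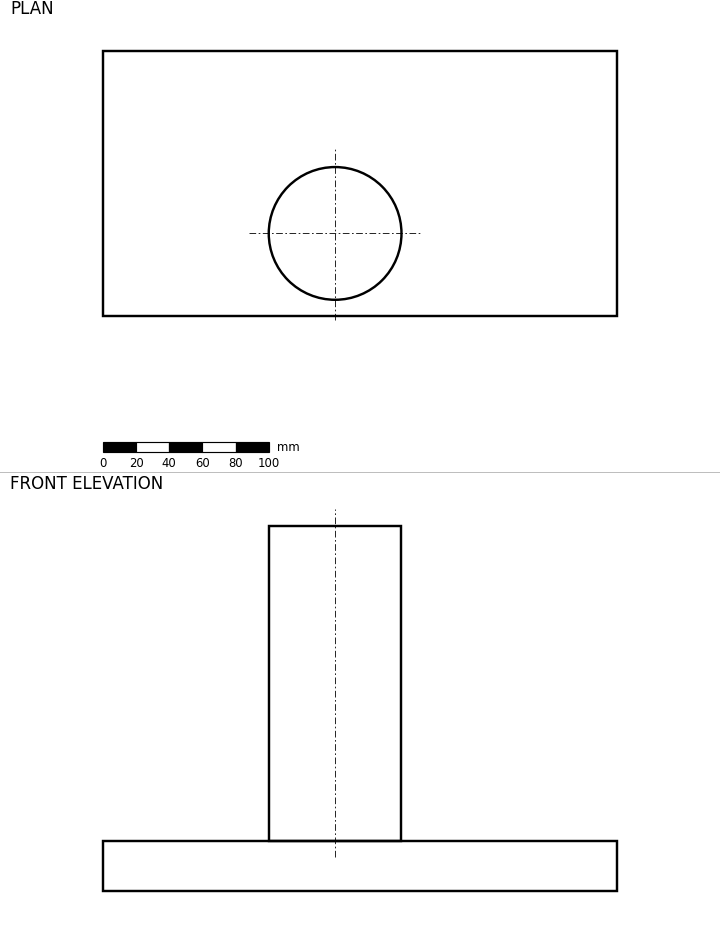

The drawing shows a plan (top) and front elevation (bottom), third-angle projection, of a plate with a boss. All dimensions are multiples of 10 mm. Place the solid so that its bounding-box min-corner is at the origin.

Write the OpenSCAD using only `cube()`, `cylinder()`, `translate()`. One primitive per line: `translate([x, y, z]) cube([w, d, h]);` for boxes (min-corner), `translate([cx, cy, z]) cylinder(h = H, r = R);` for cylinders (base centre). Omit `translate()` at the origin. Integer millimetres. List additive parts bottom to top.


cube([310, 160, 30]);
translate([140, 50, 30]) cylinder(h = 190, r = 40);


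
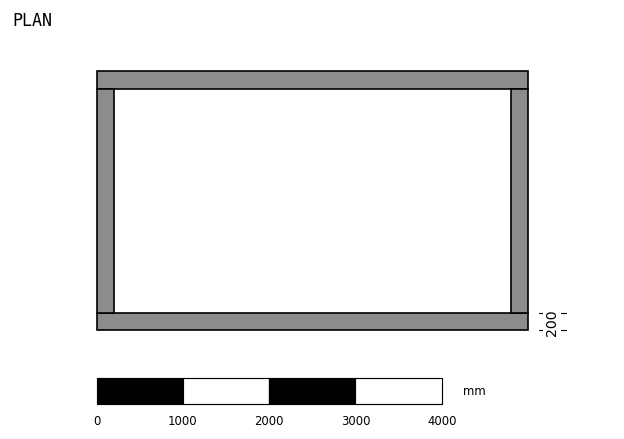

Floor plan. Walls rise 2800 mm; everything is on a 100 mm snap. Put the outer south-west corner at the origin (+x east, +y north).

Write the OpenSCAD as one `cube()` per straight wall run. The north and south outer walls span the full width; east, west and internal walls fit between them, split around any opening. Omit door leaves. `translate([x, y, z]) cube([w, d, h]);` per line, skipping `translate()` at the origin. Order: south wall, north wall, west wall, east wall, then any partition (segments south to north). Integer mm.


cube([5000, 200, 2800]);
translate([0, 2800, 0]) cube([5000, 200, 2800]);
translate([0, 200, 0]) cube([200, 2600, 2800]);
translate([4800, 200, 0]) cube([200, 2600, 2800]);


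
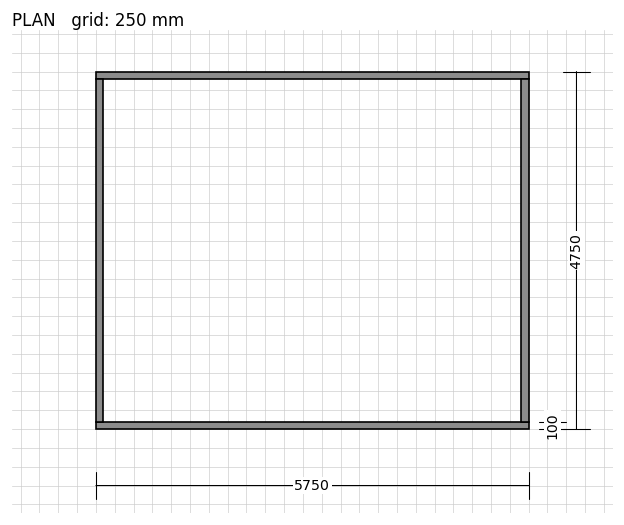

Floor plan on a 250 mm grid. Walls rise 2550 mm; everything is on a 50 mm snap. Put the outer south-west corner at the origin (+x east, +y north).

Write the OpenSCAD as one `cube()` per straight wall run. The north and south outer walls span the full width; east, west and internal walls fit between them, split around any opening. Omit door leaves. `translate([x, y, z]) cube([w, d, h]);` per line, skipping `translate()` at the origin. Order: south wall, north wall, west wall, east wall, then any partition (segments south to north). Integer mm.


cube([5750, 100, 2550]);
translate([0, 4650, 0]) cube([5750, 100, 2550]);
translate([0, 100, 0]) cube([100, 4550, 2550]);
translate([5650, 100, 0]) cube([100, 4550, 2550]);


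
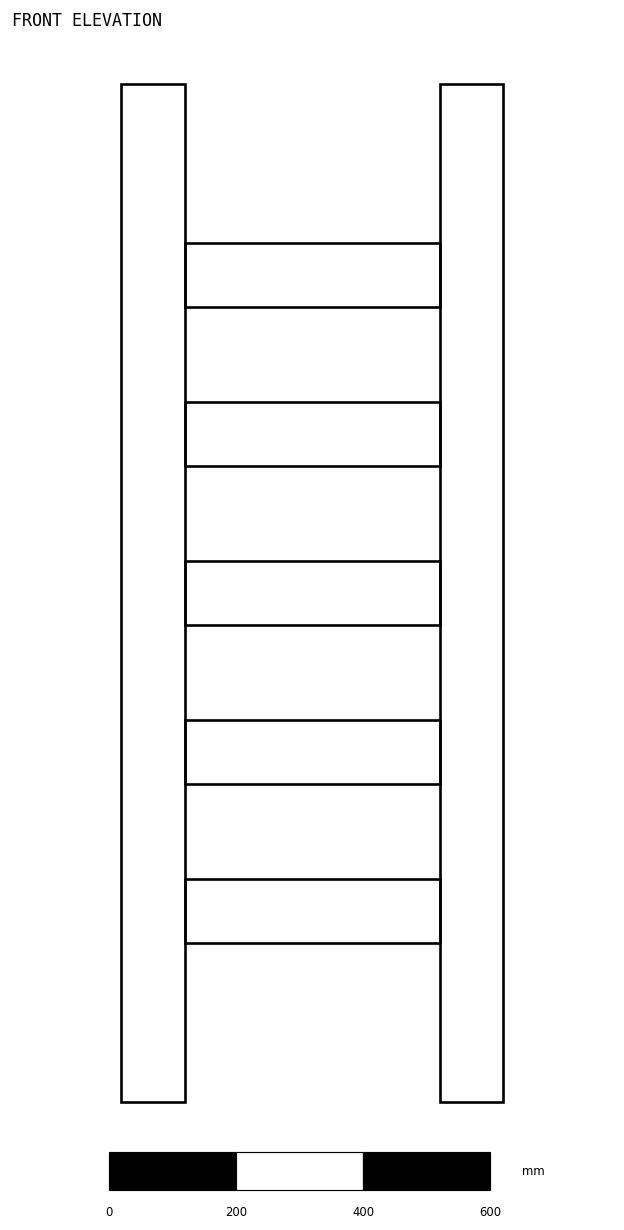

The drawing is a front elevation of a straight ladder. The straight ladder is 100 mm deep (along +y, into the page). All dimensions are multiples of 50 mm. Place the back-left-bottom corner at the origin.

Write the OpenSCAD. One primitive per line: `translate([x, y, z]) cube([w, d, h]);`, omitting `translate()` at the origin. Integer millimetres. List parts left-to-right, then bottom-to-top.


cube([100, 100, 1600]);
translate([100, 0, 250]) cube([400, 100, 100]);
translate([100, 0, 500]) cube([400, 100, 100]);
translate([100, 0, 750]) cube([400, 100, 100]);
translate([100, 0, 1000]) cube([400, 100, 100]);
translate([100, 0, 1250]) cube([400, 100, 100]);
translate([500, 0, 0]) cube([100, 100, 1600]);
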